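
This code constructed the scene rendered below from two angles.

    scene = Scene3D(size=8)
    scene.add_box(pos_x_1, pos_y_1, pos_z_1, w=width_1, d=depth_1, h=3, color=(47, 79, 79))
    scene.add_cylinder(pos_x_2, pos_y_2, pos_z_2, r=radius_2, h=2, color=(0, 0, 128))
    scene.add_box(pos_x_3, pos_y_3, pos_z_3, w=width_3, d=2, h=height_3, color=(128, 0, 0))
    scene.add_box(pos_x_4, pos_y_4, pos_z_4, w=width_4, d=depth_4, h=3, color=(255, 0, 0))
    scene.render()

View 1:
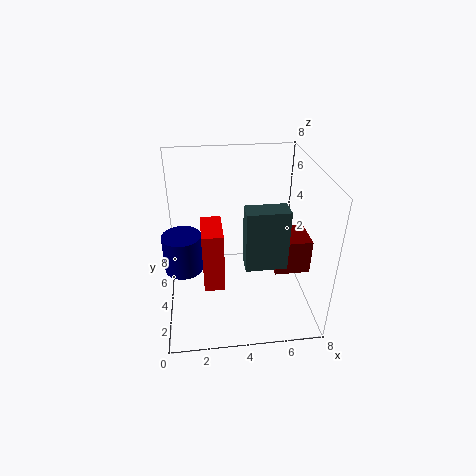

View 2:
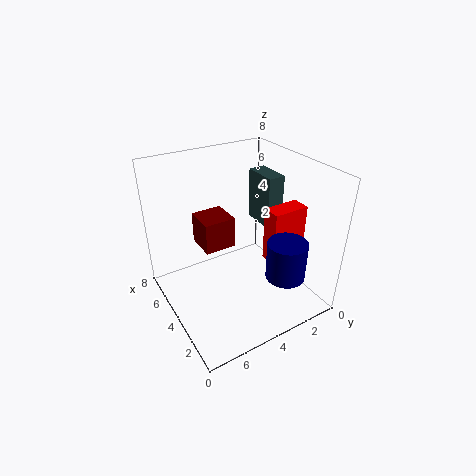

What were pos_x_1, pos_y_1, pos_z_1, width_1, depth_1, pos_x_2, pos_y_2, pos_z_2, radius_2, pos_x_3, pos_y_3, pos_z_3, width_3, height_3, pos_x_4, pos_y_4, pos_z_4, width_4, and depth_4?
pos_x_1 = 4, pos_y_1 = 1, pos_z_1 = 4, width_1 = 2, depth_1 = 1, pos_x_2 = 1, pos_y_2 = 3, pos_z_2 = 3, radius_2 = 1, pos_x_3 = 6, pos_y_3 = 3, pos_z_3 = 2, width_3 = 2, height_3 = 2, pos_x_4 = 2, pos_y_4 = 1, pos_z_4 = 3, width_4 = 1, depth_4 = 2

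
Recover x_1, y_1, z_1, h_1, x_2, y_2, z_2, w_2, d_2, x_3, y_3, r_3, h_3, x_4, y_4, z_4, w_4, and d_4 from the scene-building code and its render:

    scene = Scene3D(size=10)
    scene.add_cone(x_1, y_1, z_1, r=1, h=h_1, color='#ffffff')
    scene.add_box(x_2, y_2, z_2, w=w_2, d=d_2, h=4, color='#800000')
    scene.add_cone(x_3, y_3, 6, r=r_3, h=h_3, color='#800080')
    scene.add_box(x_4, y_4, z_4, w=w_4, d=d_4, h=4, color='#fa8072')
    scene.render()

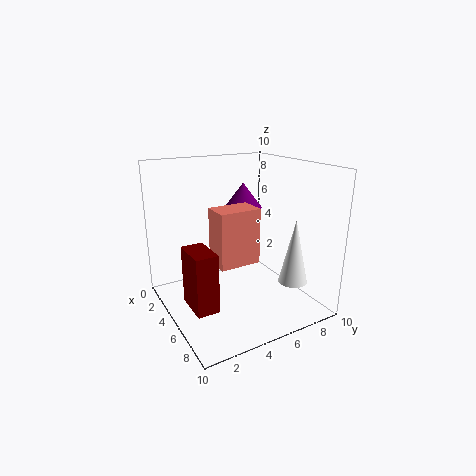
x_1 = 7.5, y_1 = 8, z_1 = 2, h_1 = 4.5, x_2 = 4.5, y_2 = 1, z_2 = 1, w_2 = 2.5, d_2 = 1.5, x_3 = 1.5, y_3 = 7.5, r_3 = 1.5, h_3 = 2, x_4 = 3.5, y_4 = 3.5, z_4 = 3, w_4 = 2, d_4 = 3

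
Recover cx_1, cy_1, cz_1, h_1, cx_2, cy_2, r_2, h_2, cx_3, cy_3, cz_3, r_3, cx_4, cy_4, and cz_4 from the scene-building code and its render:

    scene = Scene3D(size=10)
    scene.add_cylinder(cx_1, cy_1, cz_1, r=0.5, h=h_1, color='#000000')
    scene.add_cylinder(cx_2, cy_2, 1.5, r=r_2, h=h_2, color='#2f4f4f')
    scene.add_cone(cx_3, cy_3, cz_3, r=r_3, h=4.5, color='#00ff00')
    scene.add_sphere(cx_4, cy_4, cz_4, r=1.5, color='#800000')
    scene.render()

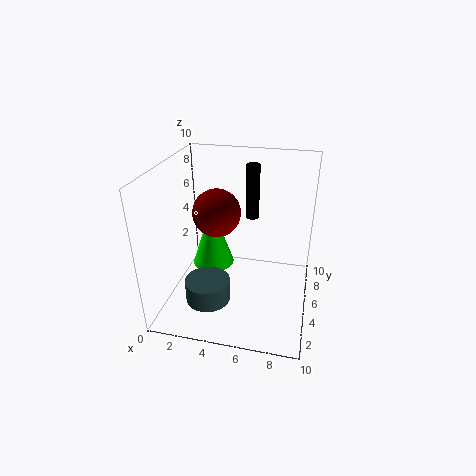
cx_1 = 5.5, cy_1 = 7.5, cz_1 = 5.5, h_1 = 4, cx_2 = 3.5, cy_2 = 2.5, r_2 = 1.5, h_2 = 1.5, cx_3 = 3, cy_3 = 5.5, cz_3 = 2.5, r_3 = 1.5, cx_4 = 4, cy_4 = 3.5, cz_4 = 7.5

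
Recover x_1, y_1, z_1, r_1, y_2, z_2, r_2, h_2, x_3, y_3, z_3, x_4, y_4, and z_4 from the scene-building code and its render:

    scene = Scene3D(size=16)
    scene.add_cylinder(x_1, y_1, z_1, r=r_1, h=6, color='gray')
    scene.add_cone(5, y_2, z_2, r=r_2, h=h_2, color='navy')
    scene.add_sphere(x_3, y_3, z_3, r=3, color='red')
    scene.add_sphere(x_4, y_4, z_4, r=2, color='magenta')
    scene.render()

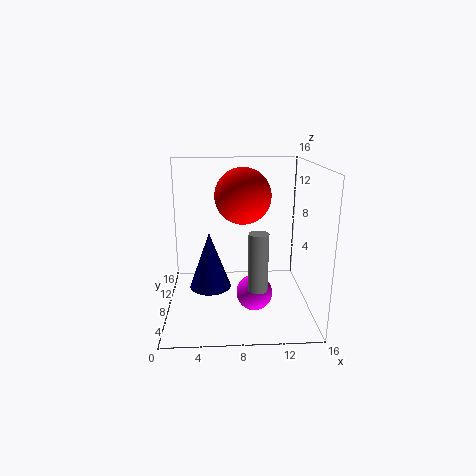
x_1 = 9.75, y_1 = 3.5, z_1 = 4, r_1 = 1, y_2 = 3.25, z_2 = 4.75, r_2 = 2, h_2 = 5.5, x_3 = 8.5, y_3 = 7.75, z_3 = 12.75, x_4 = 9.75, y_4 = 6.5, z_4 = 2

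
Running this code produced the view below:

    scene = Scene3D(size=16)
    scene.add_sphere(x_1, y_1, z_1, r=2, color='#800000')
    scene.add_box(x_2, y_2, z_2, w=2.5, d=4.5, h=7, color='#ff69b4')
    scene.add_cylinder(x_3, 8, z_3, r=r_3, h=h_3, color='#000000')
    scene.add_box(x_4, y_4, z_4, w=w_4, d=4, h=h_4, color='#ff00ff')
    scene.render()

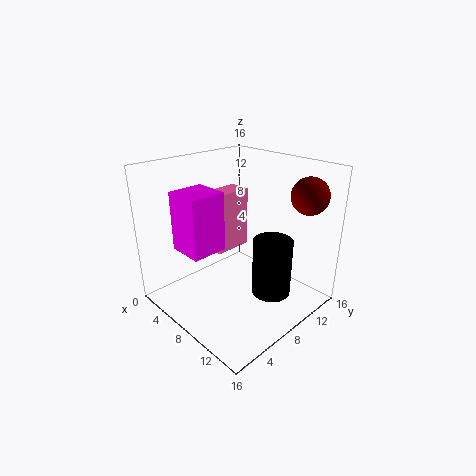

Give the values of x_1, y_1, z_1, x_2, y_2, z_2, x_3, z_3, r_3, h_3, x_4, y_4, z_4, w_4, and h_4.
x_1 = 13.5
y_1 = 13
z_1 = 13
x_2 = 3.5
y_2 = 7
z_2 = 5.5
x_3 = 13
z_3 = 3.5
r_3 = 2
h_3 = 6
x_4 = 3.5
y_4 = 2.5
z_4 = 7
w_4 = 4
h_4 = 6.5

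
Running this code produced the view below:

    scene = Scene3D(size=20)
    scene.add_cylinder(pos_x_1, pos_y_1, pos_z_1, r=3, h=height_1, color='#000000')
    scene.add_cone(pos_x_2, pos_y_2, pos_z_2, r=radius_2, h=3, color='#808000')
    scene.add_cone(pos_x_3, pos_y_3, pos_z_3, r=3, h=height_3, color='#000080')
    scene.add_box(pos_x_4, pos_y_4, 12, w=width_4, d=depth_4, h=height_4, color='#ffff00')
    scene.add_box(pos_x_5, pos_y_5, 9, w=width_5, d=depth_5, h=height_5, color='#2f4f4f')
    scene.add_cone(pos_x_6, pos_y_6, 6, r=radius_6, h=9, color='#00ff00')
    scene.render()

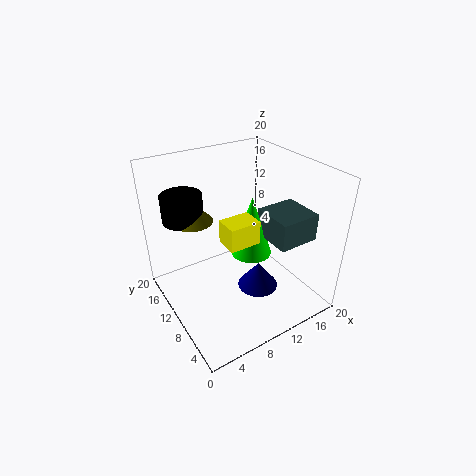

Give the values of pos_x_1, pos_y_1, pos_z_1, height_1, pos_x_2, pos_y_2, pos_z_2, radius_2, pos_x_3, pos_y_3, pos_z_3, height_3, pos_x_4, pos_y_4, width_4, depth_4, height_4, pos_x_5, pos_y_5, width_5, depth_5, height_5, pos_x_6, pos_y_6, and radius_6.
pos_x_1 = 5
pos_y_1 = 17
pos_z_1 = 11
height_1 = 4
pos_x_2 = 6
pos_y_2 = 16
pos_z_2 = 11
radius_2 = 3
pos_x_3 = 13
pos_y_3 = 9
pos_z_3 = 1
height_3 = 4
pos_x_4 = 6
pos_y_4 = 5
width_4 = 4
depth_4 = 3
height_4 = 3
pos_x_5 = 14
pos_y_5 = 5
width_5 = 6
depth_5 = 6
height_5 = 4
pos_x_6 = 13
pos_y_6 = 11
radius_6 = 3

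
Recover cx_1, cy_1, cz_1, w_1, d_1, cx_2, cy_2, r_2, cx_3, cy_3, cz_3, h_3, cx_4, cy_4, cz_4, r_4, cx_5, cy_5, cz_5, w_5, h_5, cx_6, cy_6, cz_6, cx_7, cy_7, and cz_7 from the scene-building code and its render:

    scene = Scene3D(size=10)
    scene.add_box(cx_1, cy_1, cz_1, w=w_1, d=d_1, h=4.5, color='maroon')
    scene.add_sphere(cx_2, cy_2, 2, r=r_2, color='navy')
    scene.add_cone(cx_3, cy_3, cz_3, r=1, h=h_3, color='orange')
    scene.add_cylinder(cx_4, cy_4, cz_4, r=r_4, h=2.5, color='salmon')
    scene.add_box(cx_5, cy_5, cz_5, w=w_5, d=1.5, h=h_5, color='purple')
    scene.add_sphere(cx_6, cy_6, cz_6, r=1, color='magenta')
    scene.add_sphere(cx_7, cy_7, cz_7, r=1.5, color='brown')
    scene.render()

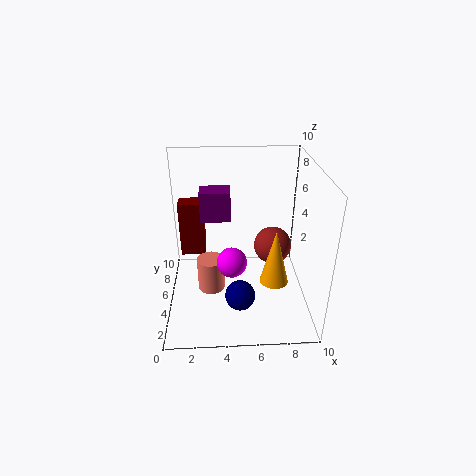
cx_1 = 0.5; cy_1 = 8.5; cz_1 = 1.5; w_1 = 2; d_1 = 1.5; cx_2 = 5; cy_2 = 2.5; r_2 = 1; cx_3 = 7.5; cy_3 = 4; cz_3 = 2; h_3 = 4; cx_4 = 3; cy_4 = 5.5; cz_4 = 0.5; r_4 = 1; cx_5 = 2.5; cy_5 = 4.5; cz_5 = 6.5; w_5 = 2; h_5 = 2; cx_6 = 4.5; cy_6 = 3.5; cz_6 = 4; cx_7 = 8; cy_7 = 8; cz_7 = 2.5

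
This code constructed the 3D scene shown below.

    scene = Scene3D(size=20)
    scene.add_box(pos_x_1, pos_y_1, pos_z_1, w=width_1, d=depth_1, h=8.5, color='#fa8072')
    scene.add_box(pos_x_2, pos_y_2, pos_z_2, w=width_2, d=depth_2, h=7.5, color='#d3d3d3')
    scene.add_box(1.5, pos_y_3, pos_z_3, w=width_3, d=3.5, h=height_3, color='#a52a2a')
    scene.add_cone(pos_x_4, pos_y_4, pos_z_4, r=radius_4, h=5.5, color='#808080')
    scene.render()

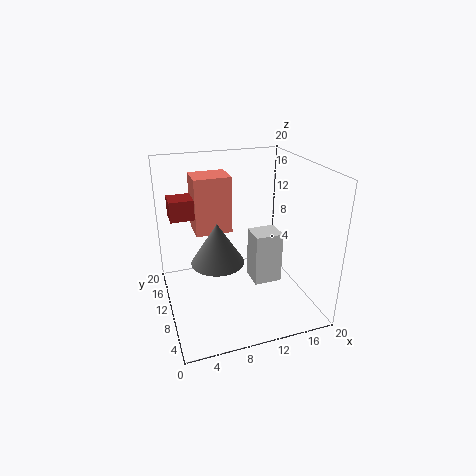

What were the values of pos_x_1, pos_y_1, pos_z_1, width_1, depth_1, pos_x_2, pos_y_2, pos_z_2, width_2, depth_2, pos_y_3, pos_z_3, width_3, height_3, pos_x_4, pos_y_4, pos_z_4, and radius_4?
pos_x_1 = 5; pos_y_1 = 14; pos_z_1 = 9; width_1 = 5.5; depth_1 = 4.5; pos_x_2 = 12; pos_y_2 = 8; pos_z_2 = 3; width_2 = 4; depth_2 = 3.5; pos_y_3 = 14.5; pos_z_3 = 11.5; width_3 = 3.5; height_3 = 3; pos_x_4 = 6.5; pos_y_4 = 8; pos_z_4 = 8; radius_4 = 3.5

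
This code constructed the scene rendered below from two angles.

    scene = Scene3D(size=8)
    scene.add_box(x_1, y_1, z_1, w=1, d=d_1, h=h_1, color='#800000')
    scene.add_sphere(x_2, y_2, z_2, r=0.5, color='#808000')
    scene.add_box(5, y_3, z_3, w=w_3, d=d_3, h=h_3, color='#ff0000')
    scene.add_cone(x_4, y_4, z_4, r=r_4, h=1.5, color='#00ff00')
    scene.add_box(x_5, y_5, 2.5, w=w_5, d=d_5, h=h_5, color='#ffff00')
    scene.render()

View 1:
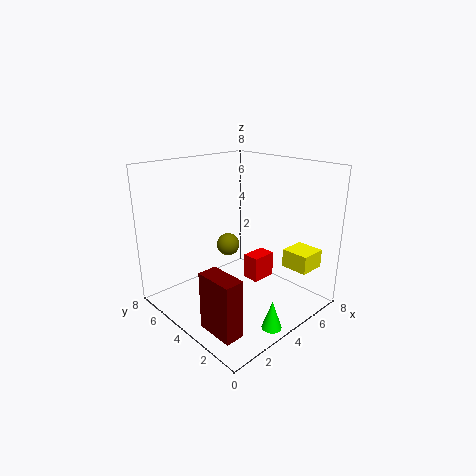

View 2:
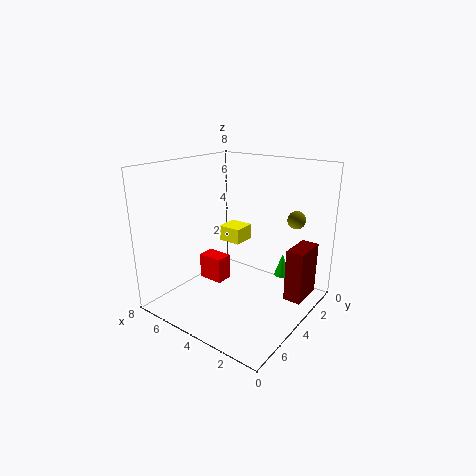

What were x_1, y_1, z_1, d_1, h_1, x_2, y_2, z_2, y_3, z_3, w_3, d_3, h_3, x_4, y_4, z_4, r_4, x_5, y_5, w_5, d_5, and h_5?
x_1 = 0.5, y_1 = 1, z_1 = 0.5, d_1 = 2, h_1 = 3, x_2 = 1.5, y_2 = 2, z_2 = 5, y_3 = 3.5, z_3 = 1, w_3 = 1.5, d_3 = 1, h_3 = 1.5, x_4 = 3, y_4 = 0.5, z_4 = 0.5, r_4 = 0.5, x_5 = 5.5, y_5 = 0.5, w_5 = 1.5, d_5 = 1.5, h_5 = 1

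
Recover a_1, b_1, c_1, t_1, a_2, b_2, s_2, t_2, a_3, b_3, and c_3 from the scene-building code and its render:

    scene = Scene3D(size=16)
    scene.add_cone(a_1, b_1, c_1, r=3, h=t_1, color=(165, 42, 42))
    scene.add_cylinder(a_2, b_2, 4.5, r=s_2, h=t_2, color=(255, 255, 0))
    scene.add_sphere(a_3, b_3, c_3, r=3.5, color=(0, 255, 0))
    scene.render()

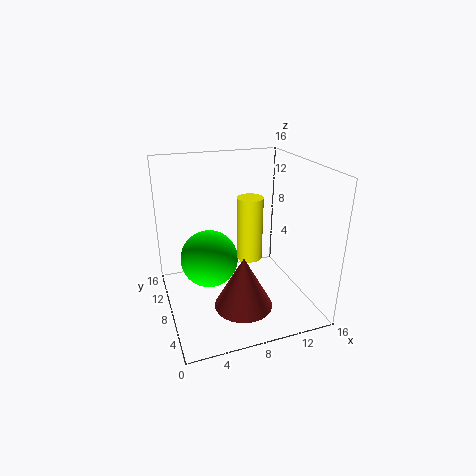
a_1 = 7, b_1 = 3.5, c_1 = 2.5, t_1 = 5.5, a_2 = 10, b_2 = 9.5, s_2 = 1.5, t_2 = 7.5, a_3 = 5.5, b_3 = 11.5, c_3 = 4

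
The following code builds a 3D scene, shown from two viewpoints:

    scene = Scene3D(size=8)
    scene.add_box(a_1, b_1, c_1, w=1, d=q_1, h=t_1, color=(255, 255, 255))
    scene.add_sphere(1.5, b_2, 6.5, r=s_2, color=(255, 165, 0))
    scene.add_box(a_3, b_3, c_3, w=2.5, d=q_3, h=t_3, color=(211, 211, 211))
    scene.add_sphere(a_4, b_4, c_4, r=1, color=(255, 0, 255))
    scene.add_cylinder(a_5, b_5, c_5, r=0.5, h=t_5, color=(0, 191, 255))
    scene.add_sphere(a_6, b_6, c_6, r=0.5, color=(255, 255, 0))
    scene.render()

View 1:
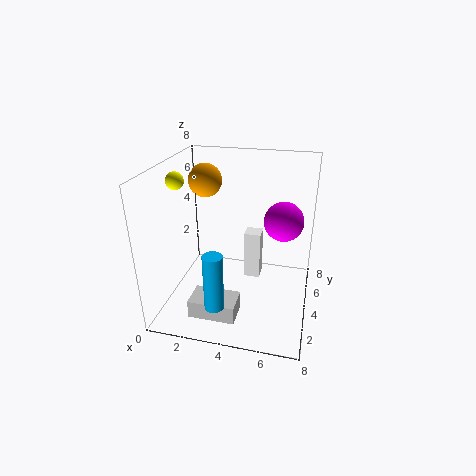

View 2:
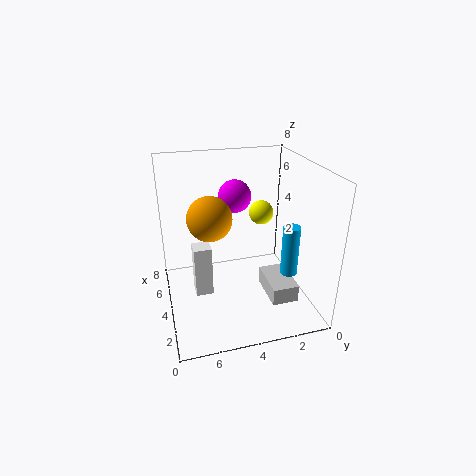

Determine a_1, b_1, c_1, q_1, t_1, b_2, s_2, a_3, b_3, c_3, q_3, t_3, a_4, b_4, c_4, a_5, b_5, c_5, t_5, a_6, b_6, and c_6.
a_1 = 4
b_1 = 5.5
c_1 = 0.5
q_1 = 1
t_1 = 3
b_2 = 6
s_2 = 1
a_3 = 2
b_3 = 1
c_3 = 0.5
q_3 = 1.5
t_3 = 1
a_4 = 6.5
b_4 = 3.5
c_4 = 5.5
a_5 = 3.5
b_5 = 1
c_5 = 1.5
t_5 = 3
a_6 = 0.5
b_6 = 4
c_6 = 7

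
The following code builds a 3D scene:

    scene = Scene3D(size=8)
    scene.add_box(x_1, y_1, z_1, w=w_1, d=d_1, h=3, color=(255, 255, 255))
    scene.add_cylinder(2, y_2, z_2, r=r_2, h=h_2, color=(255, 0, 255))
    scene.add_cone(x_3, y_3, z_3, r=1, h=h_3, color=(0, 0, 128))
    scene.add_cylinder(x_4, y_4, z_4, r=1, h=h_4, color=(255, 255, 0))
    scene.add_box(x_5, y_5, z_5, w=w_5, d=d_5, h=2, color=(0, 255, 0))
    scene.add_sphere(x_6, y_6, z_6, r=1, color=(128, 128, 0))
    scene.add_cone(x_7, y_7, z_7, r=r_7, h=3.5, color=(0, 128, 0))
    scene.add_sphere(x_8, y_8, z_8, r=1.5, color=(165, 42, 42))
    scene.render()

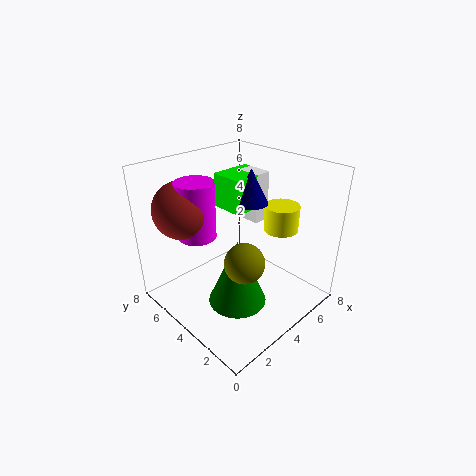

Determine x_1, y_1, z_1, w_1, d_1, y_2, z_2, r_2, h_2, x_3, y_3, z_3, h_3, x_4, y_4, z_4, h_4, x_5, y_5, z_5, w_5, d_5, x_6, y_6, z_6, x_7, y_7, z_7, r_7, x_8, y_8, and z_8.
x_1 = 6; y_1 = 4.5; z_1 = 4; w_1 = 1; d_1 = 1.5; y_2 = 5; z_2 = 4.5; r_2 = 1; h_2 = 3; x_3 = 5.5; y_3 = 4.5; z_3 = 5.5; h_3 = 2; x_4 = 6.5; y_4 = 3; z_4 = 4; h_4 = 1.5; x_5 = 4.5; y_5 = 4.5; z_5 = 5; w_5 = 2.5; d_5 = 2; x_6 = 2.5; y_6 = 2; z_6 = 4; x_7 = 2.5; y_7 = 2.5; z_7 = 1.5; r_7 = 1.5; x_8 = 1.5; y_8 = 5.5; z_8 = 6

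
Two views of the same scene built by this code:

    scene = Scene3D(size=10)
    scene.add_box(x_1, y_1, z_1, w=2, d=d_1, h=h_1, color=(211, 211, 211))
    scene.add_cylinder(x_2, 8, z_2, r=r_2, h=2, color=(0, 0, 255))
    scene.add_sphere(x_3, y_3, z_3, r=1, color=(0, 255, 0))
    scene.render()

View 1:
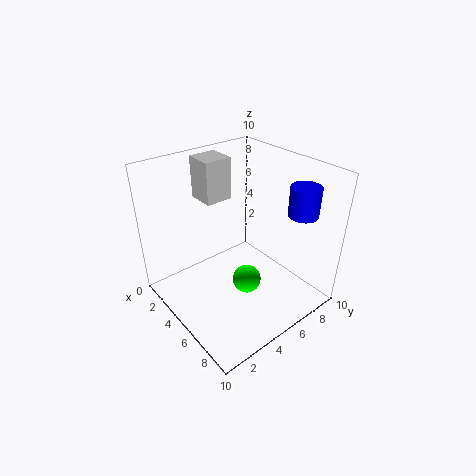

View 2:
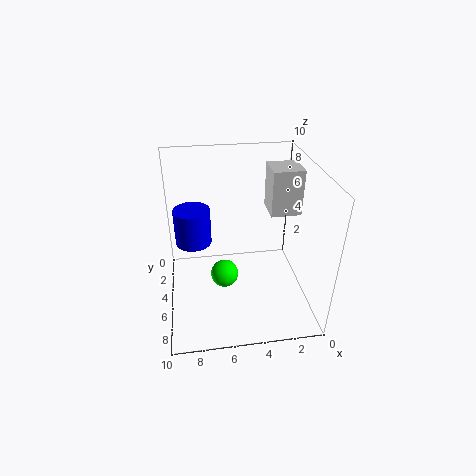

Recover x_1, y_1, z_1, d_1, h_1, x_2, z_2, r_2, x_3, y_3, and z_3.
x_1 = 1, y_1 = 4, z_1 = 7, d_1 = 2, h_1 = 3, x_2 = 8, z_2 = 7, r_2 = 1, x_3 = 6, y_3 = 5, z_3 = 2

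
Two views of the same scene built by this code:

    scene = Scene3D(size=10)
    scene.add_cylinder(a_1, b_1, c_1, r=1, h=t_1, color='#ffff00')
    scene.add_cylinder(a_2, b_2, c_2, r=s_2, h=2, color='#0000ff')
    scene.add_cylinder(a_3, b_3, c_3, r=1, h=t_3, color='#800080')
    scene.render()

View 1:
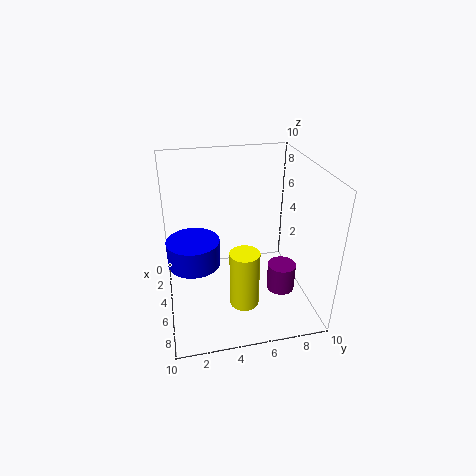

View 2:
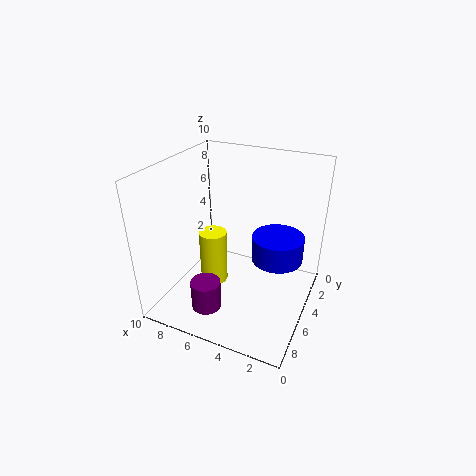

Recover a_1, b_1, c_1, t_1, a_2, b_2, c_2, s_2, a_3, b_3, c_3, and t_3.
a_1 = 7; b_1 = 5; c_1 = 1; t_1 = 4; a_2 = 3; b_2 = 2; c_2 = 2; s_2 = 2; a_3 = 6; b_3 = 8; c_3 = 1; t_3 = 2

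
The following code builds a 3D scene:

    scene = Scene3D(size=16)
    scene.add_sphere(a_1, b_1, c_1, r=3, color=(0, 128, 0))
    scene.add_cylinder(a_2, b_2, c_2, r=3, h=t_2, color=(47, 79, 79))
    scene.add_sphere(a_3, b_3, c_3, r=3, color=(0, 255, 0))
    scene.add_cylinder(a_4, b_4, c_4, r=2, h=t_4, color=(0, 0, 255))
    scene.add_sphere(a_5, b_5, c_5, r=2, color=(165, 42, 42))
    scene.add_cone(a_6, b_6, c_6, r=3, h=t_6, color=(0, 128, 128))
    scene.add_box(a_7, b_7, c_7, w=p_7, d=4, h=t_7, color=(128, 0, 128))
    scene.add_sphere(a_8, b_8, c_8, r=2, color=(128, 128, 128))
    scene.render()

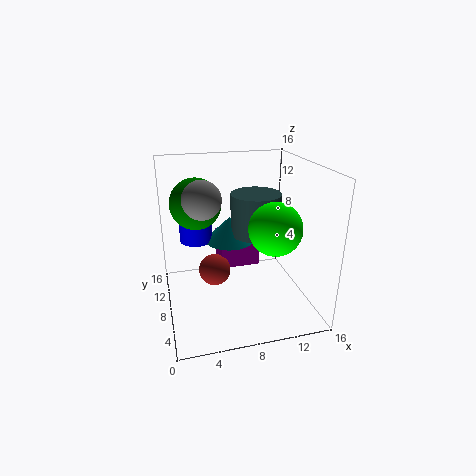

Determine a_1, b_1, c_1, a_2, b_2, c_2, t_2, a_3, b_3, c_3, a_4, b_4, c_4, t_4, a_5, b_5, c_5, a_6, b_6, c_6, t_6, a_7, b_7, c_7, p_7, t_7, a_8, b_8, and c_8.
a_1 = 4; b_1 = 12; c_1 = 11; a_2 = 11; b_2 = 11; c_2 = 7; t_2 = 5; a_3 = 12; b_3 = 7; c_3 = 9; a_4 = 4; b_4 = 13; c_4 = 6; t_4 = 3; a_5 = 6; b_5 = 12; c_5 = 2; a_6 = 8; b_6 = 12; c_6 = 6; t_6 = 3; a_7 = 7; b_7 = 12; c_7 = 2; p_7 = 5; t_7 = 4; a_8 = 4; b_8 = 7; c_8 = 13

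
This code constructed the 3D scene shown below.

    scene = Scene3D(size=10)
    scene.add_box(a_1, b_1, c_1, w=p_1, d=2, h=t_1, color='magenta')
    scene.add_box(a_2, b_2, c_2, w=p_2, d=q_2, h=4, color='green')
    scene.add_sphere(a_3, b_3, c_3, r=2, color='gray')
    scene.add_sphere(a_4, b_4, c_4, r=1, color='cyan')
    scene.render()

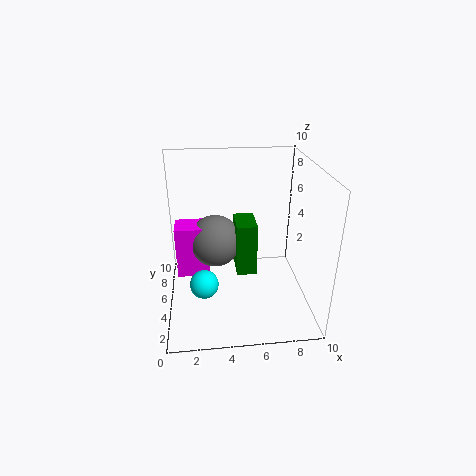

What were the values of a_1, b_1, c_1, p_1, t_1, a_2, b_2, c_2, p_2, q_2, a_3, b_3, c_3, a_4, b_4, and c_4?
a_1 = 0.5; b_1 = 6.5; c_1 = 1; p_1 = 2.5; t_1 = 4; a_2 = 5; b_2 = 5.5; c_2 = 1.5; p_2 = 1.5; q_2 = 2.5; a_3 = 3.5; b_3 = 7.5; c_3 = 3.5; a_4 = 2.5; b_4 = 4; c_4 = 2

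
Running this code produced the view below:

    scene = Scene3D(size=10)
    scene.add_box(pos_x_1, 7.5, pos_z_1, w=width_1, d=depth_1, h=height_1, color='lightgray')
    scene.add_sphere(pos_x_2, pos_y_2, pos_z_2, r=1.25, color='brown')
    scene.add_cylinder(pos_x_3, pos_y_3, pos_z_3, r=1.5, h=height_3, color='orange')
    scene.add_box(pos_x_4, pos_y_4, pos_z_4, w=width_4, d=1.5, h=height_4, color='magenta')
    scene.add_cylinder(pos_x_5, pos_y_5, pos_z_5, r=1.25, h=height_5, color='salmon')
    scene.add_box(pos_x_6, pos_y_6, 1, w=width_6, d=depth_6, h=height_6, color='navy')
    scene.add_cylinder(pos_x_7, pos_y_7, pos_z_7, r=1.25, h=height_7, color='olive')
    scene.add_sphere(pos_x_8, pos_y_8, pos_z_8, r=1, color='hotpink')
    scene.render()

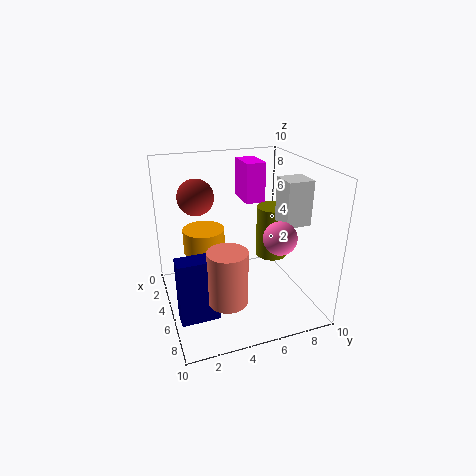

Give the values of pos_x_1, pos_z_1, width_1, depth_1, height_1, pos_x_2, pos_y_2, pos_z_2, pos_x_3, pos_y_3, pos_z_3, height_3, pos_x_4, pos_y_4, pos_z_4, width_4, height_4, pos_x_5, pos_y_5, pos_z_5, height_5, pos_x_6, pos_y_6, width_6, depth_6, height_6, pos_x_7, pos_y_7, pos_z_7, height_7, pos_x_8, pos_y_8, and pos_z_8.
pos_x_1 = 5.5; pos_z_1 = 6.25; width_1 = 1.75; depth_1 = 1.75; height_1 = 3; pos_x_2 = 3.5; pos_y_2 = 2.5; pos_z_2 = 7.75; pos_x_3 = 3.25; pos_y_3 = 3; pos_z_3 = 3.5; height_3 = 1.75; pos_x_4 = 0.25; pos_y_4 = 6.5; pos_z_4 = 6.5; width_4 = 2.5; height_4 = 3; pos_x_5 = 8; pos_y_5 = 3.25; pos_z_5 = 2.25; height_5 = 3.5; pos_x_6 = 6.75; pos_y_6 = 0.25; width_6 = 1.25; depth_6 = 2.5; height_6 = 4.25; pos_x_7 = 3.25; pos_y_7 = 8.5; pos_z_7 = 2.25; height_7 = 4; pos_x_8 = 8.75; pos_y_8 = 6.25; pos_z_8 = 6.5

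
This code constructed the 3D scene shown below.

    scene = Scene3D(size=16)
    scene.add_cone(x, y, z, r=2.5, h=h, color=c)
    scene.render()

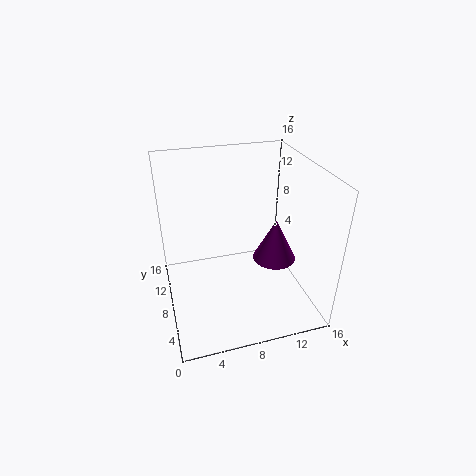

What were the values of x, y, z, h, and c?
x = 12.5
y = 8
z = 4.5
h = 5
c = 'purple'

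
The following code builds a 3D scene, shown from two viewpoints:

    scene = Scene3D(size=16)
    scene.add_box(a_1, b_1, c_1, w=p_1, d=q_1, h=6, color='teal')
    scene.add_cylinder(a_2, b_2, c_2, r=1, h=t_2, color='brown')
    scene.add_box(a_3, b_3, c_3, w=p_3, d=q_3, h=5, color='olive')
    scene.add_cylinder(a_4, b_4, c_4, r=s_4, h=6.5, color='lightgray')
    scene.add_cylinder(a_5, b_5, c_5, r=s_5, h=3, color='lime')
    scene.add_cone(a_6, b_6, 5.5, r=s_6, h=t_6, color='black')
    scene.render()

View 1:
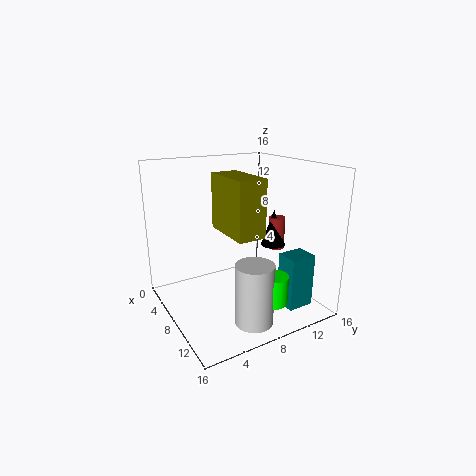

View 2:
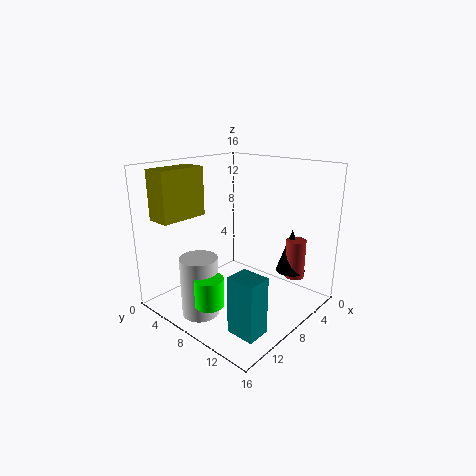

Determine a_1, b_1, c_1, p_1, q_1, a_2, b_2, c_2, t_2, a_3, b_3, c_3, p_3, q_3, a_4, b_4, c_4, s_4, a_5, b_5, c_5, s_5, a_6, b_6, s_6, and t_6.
a_1 = 11; b_1 = 11.5; c_1 = 0.5; p_1 = 2.5; q_1 = 3; a_2 = 6.5; b_2 = 14.5; c_2 = 5; t_2 = 4; a_3 = 11; b_3 = 3.5; c_3 = 11; p_3 = 5; q_3 = 2.5; a_4 = 13; b_4 = 7; c_4 = 0.5; s_4 = 2; a_5 = 13.5; b_5 = 9; c_5 = 2.5; s_5 = 1.5; a_6 = 6.5; b_6 = 14; s_6 = 1.5; t_6 = 4.5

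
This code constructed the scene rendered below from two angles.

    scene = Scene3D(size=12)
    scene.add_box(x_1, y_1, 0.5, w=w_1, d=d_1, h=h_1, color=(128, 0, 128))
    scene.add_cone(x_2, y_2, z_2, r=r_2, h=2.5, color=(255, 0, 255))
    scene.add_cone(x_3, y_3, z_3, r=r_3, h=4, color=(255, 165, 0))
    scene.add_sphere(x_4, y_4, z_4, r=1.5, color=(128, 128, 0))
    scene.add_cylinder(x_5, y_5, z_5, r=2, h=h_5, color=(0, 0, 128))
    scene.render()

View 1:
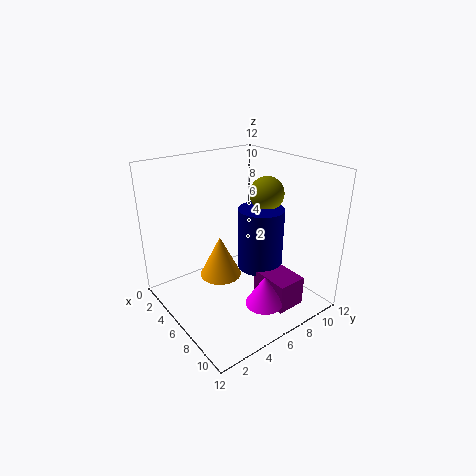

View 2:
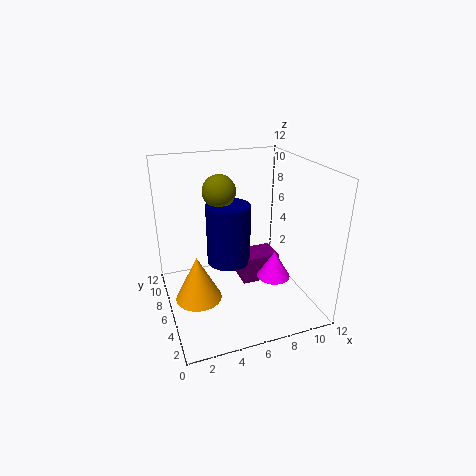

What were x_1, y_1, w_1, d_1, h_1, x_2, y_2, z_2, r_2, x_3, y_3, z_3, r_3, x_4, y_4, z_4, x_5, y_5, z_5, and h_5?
x_1 = 7
y_1 = 7
w_1 = 3.5
d_1 = 2.5
h_1 = 2.5
x_2 = 9.5
y_2 = 6
z_2 = 1.5
r_2 = 1.5
x_3 = 2.5
y_3 = 6.5
z_3 = 0.5
r_3 = 2
x_4 = 5.5
y_4 = 9.5
z_4 = 9
x_5 = 6
y_5 = 8.5
z_5 = 2.5
h_5 = 5.5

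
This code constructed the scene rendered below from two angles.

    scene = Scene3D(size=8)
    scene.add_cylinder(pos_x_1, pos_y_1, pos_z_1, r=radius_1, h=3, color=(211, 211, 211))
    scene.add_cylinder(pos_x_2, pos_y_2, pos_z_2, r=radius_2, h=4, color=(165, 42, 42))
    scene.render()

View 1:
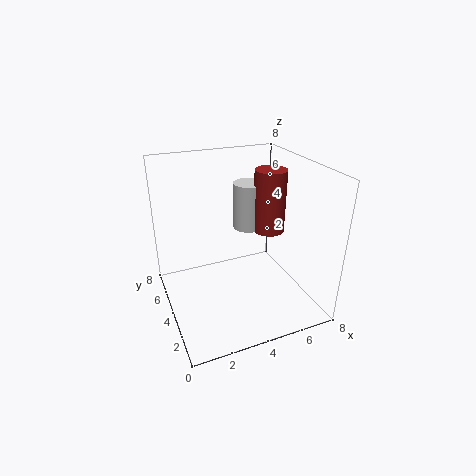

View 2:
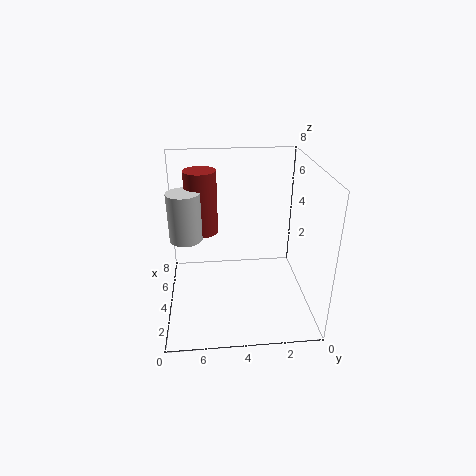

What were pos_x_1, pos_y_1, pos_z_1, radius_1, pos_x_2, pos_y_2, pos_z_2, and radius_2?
pos_x_1 = 6
pos_y_1 = 7
pos_z_1 = 3
radius_1 = 1
pos_x_2 = 7
pos_y_2 = 6
pos_z_2 = 3
radius_2 = 1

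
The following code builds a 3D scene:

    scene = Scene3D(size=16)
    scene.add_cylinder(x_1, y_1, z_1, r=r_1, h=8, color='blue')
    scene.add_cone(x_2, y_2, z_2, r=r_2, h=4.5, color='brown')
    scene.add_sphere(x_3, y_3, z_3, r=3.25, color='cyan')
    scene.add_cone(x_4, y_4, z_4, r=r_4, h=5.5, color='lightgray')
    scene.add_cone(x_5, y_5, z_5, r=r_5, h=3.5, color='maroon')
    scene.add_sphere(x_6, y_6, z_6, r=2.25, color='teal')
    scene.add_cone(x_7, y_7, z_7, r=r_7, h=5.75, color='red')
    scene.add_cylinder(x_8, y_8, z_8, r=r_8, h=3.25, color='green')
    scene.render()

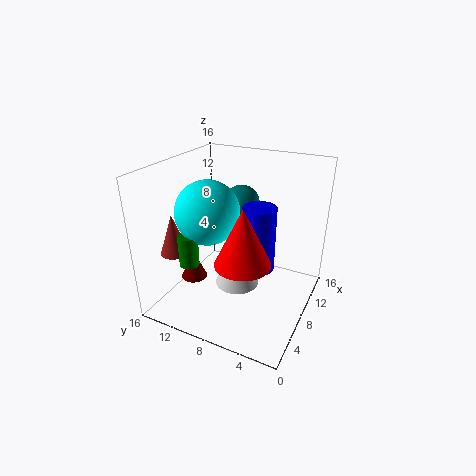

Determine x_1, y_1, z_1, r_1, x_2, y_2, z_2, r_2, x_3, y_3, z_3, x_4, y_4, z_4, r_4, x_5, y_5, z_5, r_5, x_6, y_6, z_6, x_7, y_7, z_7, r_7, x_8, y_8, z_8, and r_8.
x_1 = 11
y_1 = 6.75
z_1 = 2.75
r_1 = 2
x_2 = 4
y_2 = 13.75
z_2 = 6.75
r_2 = 1.5
x_3 = 4.75
y_3 = 9.75
z_3 = 12
x_4 = 10.25
y_4 = 9.25
z_4 = 0.25
r_4 = 2.75
x_5 = 6.25
y_5 = 13
z_5 = 2.5
r_5 = 1.5
x_6 = 13.5
y_6 = 10.25
z_6 = 9.75
x_7 = 3.5
y_7 = 5.25
z_7 = 8
r_7 = 2.75
x_8 = 2.5
y_8 = 10.75
z_8 = 7
r_8 = 1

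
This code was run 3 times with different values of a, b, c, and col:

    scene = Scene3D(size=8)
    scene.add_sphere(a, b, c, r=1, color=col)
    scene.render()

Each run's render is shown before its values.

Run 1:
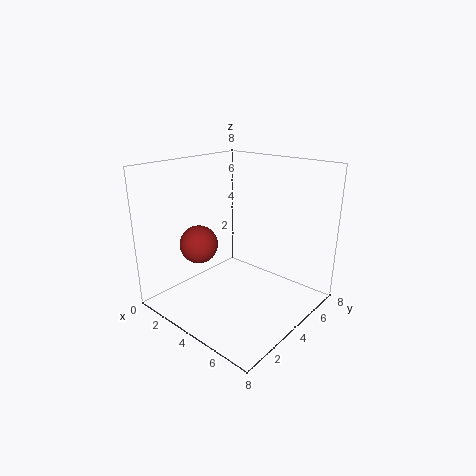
a = 3, b = 2, c = 4, col = 'brown'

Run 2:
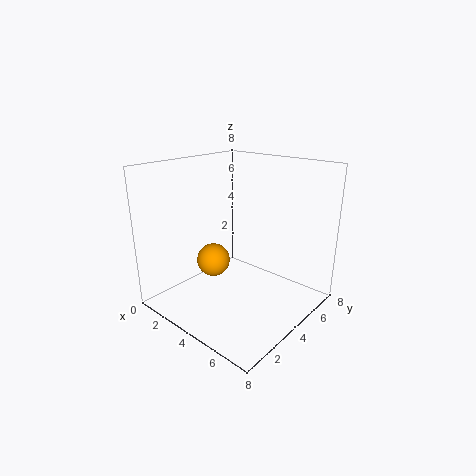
a = 2, b = 4, c = 2, col = 'orange'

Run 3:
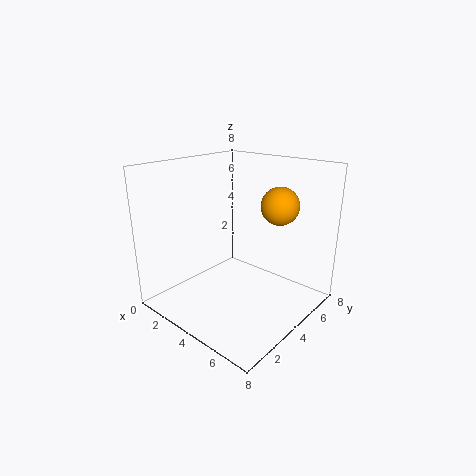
a = 6, b = 5, c = 6, col = 'orange'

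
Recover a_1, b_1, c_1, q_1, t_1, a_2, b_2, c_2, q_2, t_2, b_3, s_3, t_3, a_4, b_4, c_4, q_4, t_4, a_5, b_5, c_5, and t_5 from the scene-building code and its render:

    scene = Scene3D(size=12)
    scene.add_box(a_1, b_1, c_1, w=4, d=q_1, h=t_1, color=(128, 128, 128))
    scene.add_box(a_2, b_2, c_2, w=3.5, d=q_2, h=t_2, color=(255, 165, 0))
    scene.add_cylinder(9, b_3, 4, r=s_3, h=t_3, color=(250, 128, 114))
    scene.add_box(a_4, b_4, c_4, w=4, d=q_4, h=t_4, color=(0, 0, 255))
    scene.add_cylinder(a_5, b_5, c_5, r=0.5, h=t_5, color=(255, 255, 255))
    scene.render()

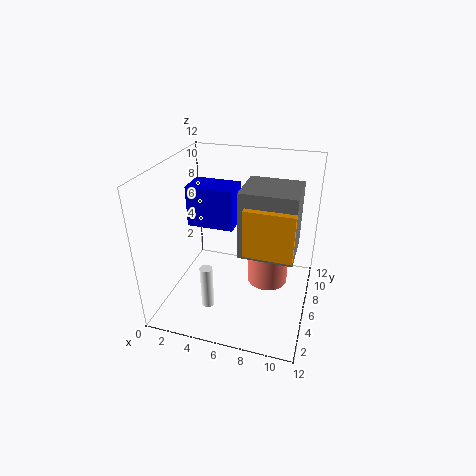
a_1 = 7
b_1 = 2.5
c_1 = 6.5
q_1 = 3.5
t_1 = 5
a_2 = 7.5
b_2 = 2
c_2 = 7
q_2 = 1.5
t_2 = 3.5
b_3 = 4
s_3 = 1.5
t_3 = 4
a_4 = 1.5
b_4 = 6
c_4 = 6.5
q_4 = 2.5
t_4 = 3.5
a_5 = 4.5
b_5 = 2.5
c_5 = 1.5
t_5 = 3.5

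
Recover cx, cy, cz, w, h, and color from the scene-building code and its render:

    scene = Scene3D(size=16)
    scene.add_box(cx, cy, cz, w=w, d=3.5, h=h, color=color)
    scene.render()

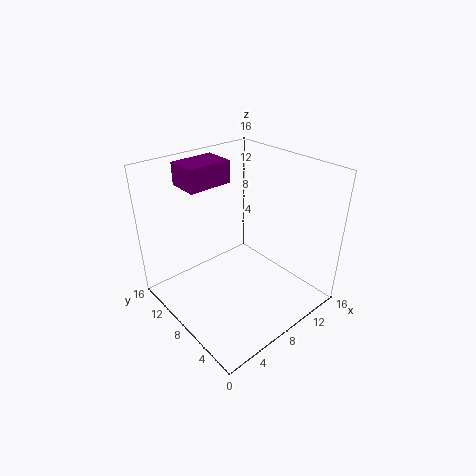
cx = 4
cy = 10.5
cz = 13.5
w = 5
h = 2.5
color = 'purple'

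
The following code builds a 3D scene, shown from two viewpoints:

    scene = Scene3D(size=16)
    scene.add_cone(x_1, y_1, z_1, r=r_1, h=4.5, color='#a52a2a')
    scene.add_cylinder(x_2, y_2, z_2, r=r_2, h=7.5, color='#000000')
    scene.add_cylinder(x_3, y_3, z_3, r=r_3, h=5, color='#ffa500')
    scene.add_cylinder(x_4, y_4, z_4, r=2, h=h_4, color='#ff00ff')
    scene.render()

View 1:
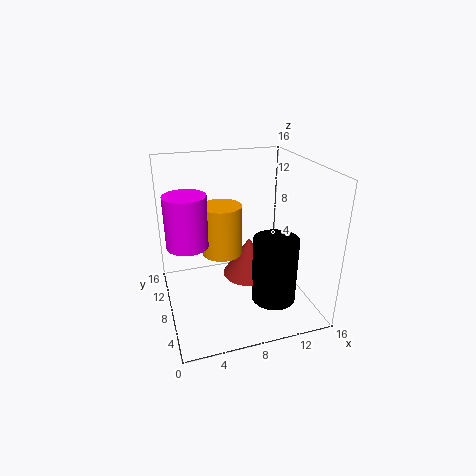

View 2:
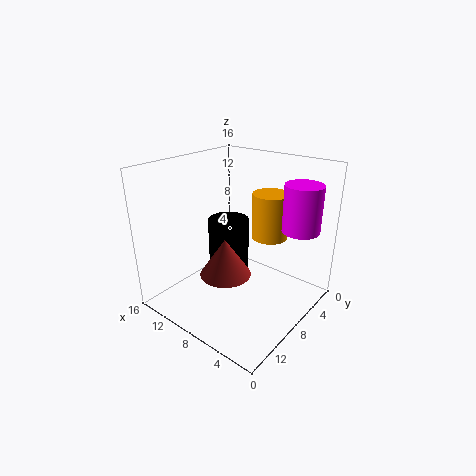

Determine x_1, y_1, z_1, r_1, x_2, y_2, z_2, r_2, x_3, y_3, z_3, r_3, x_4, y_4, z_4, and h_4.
x_1 = 9.5
y_1 = 8.5
z_1 = 3
r_1 = 3
x_2 = 11.5
y_2 = 5.5
z_2 = 1
r_2 = 2.5
x_3 = 5.5
y_3 = 5.5
z_3 = 8
r_3 = 2
x_4 = 2
y_4 = 5
z_4 = 9.5
h_4 = 5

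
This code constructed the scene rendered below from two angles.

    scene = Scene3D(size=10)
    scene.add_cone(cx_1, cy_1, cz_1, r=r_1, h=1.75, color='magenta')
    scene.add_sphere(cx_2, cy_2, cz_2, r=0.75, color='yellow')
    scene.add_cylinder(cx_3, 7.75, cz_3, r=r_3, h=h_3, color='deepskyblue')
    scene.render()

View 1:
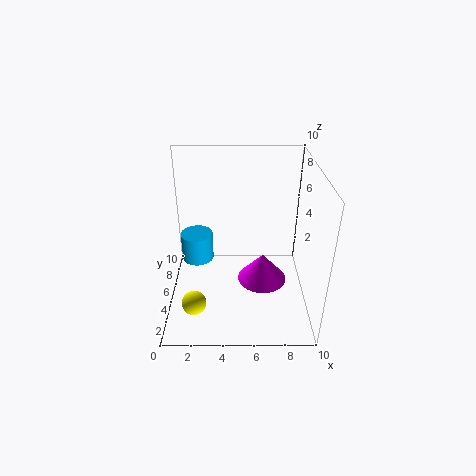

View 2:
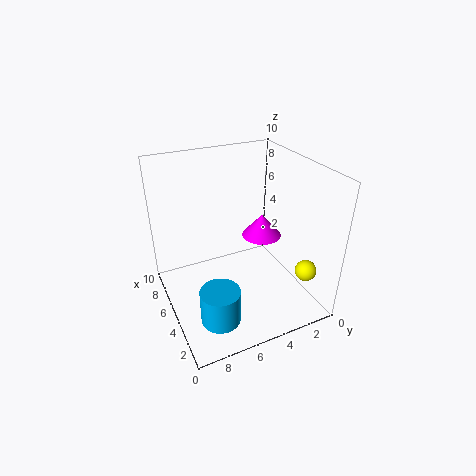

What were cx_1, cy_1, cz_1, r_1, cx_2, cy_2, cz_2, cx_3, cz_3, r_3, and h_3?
cx_1 = 6.5, cy_1 = 2.25, cz_1 = 3.75, r_1 = 1.5, cx_2 = 2.25, cy_2 = 1, cz_2 = 2.75, cx_3 = 1.75, cz_3 = 1.5, r_3 = 1.25, h_3 = 2.25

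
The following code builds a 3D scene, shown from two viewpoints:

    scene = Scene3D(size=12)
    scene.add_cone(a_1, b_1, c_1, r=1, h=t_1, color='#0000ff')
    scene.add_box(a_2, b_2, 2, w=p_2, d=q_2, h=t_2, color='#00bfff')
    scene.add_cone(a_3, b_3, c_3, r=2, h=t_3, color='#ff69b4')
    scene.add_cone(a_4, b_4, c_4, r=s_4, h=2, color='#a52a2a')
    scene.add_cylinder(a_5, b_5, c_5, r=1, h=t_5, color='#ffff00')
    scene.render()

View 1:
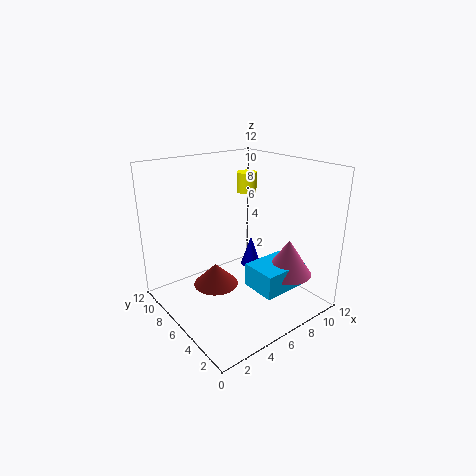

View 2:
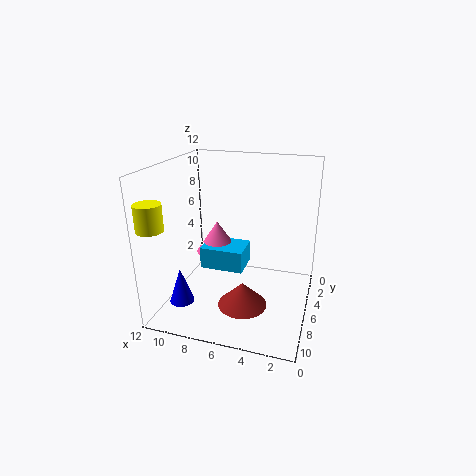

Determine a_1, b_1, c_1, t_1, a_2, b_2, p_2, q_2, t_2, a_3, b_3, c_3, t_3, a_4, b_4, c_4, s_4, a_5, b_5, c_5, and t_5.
a_1 = 10
b_1 = 9
c_1 = 1
t_1 = 3
a_2 = 6
b_2 = 2
p_2 = 4
q_2 = 3
t_2 = 2
a_3 = 9
b_3 = 3
c_3 = 3
t_3 = 3
a_4 = 5
b_4 = 8
c_4 = 1
s_4 = 2
a_5 = 11
b_5 = 11
c_5 = 8
t_5 = 2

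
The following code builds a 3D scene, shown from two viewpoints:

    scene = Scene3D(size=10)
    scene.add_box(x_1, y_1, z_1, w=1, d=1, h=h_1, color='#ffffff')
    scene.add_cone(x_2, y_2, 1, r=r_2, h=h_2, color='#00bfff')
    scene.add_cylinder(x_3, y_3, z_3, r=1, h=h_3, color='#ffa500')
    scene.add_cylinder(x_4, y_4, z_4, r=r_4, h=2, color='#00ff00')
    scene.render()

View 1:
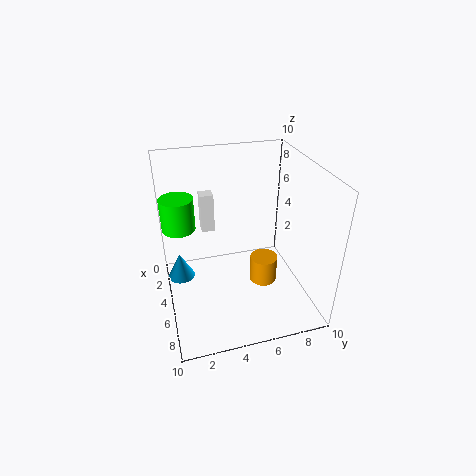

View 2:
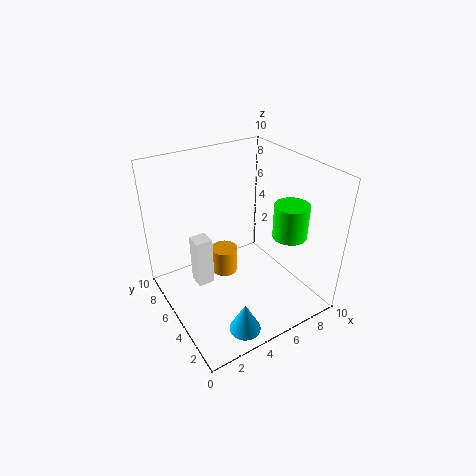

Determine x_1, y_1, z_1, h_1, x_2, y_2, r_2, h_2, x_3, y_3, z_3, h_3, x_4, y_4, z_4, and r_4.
x_1 = 1
y_1 = 3
z_1 = 4
h_1 = 3
x_2 = 3
y_2 = 1
r_2 = 1
h_2 = 2
x_3 = 5
y_3 = 7
z_3 = 1
h_3 = 2
x_4 = 6
y_4 = 1
z_4 = 7
r_4 = 1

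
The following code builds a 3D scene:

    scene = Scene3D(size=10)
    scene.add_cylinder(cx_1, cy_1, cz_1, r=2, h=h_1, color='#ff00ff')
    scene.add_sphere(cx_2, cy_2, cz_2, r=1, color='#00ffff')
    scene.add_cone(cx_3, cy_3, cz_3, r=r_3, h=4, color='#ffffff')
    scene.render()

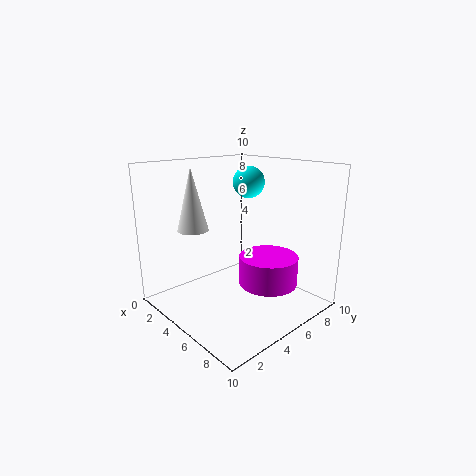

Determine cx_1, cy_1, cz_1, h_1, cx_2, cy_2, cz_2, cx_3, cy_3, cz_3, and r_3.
cx_1 = 7; cy_1 = 6; cz_1 = 2; h_1 = 2; cx_2 = 6; cy_2 = 5; cz_2 = 9; cx_3 = 4; cy_3 = 2; cz_3 = 6; r_3 = 1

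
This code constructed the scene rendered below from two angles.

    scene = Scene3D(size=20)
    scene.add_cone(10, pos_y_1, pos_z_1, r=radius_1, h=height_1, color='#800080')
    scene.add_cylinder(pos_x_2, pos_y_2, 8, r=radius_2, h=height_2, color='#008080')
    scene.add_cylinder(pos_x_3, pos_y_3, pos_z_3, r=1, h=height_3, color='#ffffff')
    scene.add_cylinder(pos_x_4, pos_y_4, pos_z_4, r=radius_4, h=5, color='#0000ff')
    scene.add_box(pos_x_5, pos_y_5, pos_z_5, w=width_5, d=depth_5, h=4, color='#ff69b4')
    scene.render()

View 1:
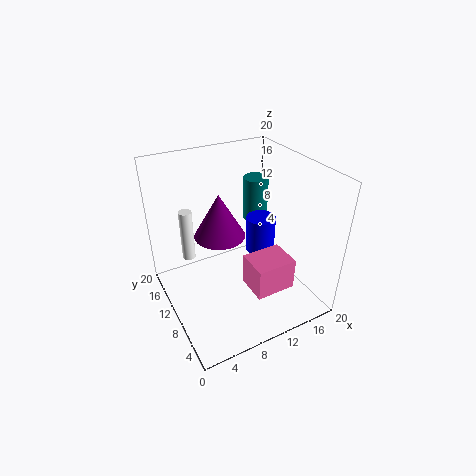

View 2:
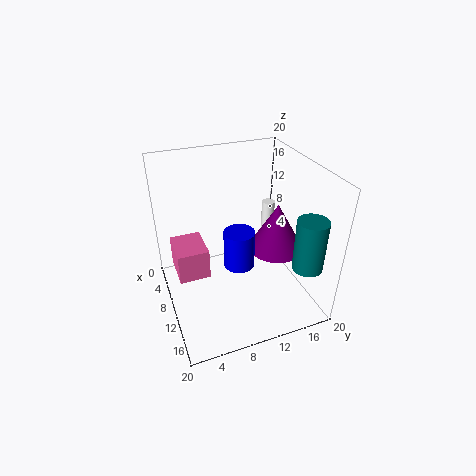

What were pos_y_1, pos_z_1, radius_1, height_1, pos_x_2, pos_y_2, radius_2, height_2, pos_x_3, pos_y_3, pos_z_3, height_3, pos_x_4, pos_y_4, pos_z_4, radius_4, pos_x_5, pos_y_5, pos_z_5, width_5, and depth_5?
pos_y_1 = 16, pos_z_1 = 7, radius_1 = 4, height_1 = 7, pos_x_2 = 17, pos_y_2 = 17, radius_2 = 2, height_2 = 7, pos_x_3 = 5, pos_y_3 = 17, pos_z_3 = 4, height_3 = 8, pos_x_4 = 13, pos_y_4 = 9, pos_z_4 = 8, radius_4 = 2, pos_x_5 = 8, pos_y_5 = 1, pos_z_5 = 7, width_5 = 5, depth_5 = 4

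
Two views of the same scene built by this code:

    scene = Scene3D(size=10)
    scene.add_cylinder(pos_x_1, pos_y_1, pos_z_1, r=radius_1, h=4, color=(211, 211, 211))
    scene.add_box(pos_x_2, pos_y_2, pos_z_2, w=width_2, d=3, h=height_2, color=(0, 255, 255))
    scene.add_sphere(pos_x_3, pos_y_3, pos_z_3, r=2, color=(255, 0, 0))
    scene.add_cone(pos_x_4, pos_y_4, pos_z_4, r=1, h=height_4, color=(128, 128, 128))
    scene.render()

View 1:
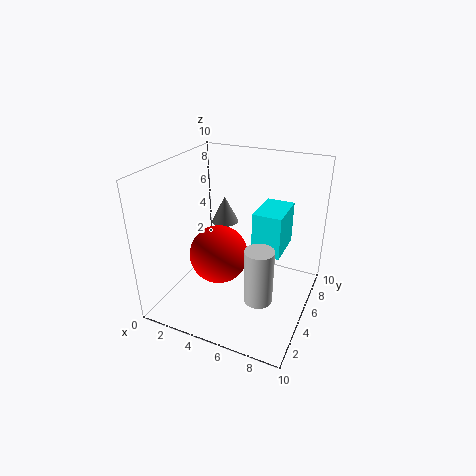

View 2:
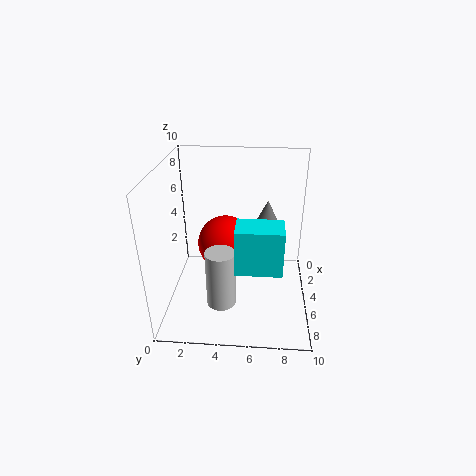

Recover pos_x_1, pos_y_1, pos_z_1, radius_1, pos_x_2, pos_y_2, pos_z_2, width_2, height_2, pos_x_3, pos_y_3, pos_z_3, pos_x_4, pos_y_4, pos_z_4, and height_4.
pos_x_1 = 7
pos_y_1 = 4
pos_z_1 = 1
radius_1 = 1
pos_x_2 = 6
pos_y_2 = 5
pos_z_2 = 4
width_2 = 2
height_2 = 3
pos_x_3 = 4
pos_y_3 = 4
pos_z_3 = 4
pos_x_4 = 3
pos_y_4 = 7
pos_z_4 = 5
height_4 = 2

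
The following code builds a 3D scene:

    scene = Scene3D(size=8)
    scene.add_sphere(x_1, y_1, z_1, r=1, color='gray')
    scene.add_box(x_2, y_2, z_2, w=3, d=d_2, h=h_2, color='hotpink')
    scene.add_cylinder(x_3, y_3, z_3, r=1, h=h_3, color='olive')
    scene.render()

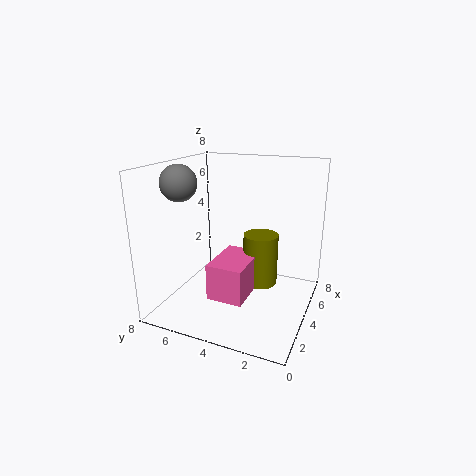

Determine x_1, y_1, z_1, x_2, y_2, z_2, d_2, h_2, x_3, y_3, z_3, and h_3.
x_1 = 3
y_1 = 7
z_1 = 7
x_2 = 2
y_2 = 3
z_2 = 1
d_2 = 2
h_2 = 2
x_3 = 5
y_3 = 3
z_3 = 1
h_3 = 3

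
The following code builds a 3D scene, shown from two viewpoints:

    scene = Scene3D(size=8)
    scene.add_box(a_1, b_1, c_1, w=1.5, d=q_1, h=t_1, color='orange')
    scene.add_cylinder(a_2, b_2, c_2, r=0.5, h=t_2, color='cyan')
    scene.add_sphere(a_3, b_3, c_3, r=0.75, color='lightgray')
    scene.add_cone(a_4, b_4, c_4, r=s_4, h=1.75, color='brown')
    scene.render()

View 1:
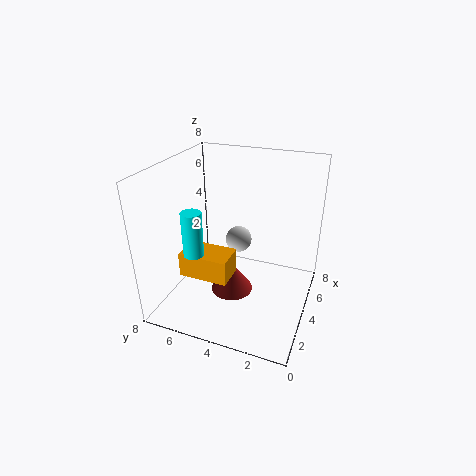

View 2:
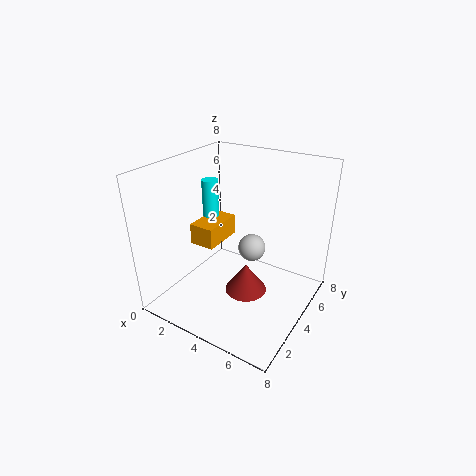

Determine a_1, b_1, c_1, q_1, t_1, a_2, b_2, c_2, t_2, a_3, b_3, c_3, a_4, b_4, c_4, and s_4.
a_1 = 1
b_1 = 3.5
c_1 = 3
q_1 = 2.5
t_1 = 1.25
a_2 = 1.25
b_2 = 5.25
c_2 = 4.25
t_2 = 2.25
a_3 = 4.75
b_3 = 4.25
c_3 = 3.5
a_4 = 4.25
b_4 = 4.5
c_4 = 0.25
s_4 = 1.25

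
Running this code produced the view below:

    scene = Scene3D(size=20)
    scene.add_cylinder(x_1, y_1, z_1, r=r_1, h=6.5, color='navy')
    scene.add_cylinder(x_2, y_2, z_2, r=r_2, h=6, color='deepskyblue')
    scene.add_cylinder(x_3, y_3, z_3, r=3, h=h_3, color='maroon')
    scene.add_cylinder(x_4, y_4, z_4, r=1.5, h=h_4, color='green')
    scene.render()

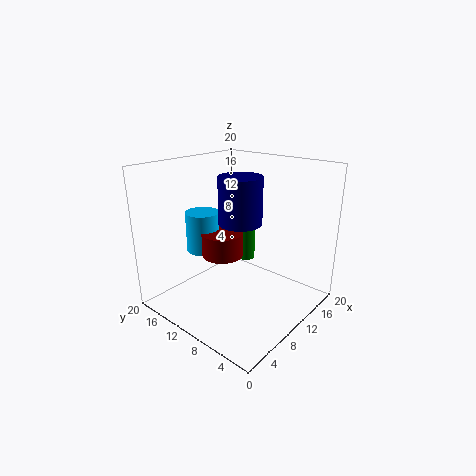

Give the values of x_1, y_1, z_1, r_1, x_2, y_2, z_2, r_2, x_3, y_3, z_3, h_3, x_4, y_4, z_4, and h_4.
x_1 = 10.5; y_1 = 10; z_1 = 12; r_1 = 3; x_2 = 9.5; y_2 = 16.5; z_2 = 6.5; r_2 = 2.5; x_3 = 10; y_3 = 13; z_3 = 6.5; h_3 = 3.5; x_4 = 18; y_4 = 15; z_4 = 2.5; h_4 = 6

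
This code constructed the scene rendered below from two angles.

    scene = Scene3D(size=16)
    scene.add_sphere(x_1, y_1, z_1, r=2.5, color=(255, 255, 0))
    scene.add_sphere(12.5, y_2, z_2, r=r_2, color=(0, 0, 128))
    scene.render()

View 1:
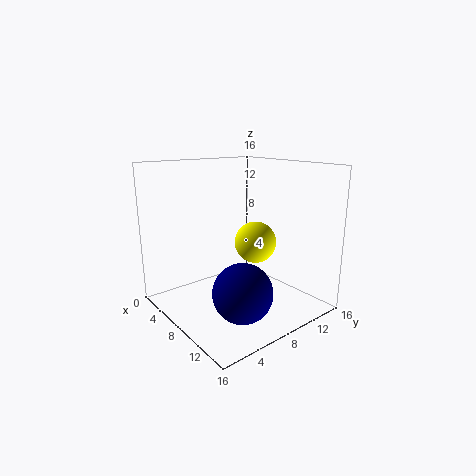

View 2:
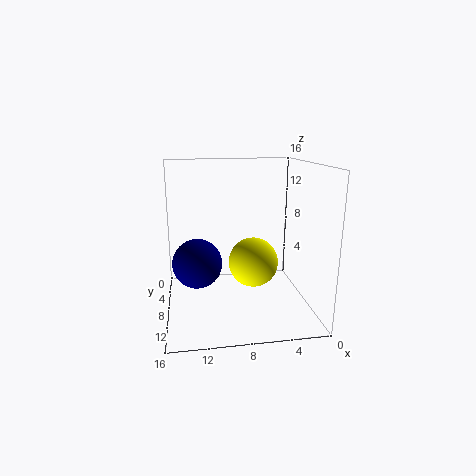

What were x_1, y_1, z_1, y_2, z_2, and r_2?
x_1 = 7, y_1 = 11.5, z_1 = 6.5, y_2 = 5, z_2 = 4, r_2 = 3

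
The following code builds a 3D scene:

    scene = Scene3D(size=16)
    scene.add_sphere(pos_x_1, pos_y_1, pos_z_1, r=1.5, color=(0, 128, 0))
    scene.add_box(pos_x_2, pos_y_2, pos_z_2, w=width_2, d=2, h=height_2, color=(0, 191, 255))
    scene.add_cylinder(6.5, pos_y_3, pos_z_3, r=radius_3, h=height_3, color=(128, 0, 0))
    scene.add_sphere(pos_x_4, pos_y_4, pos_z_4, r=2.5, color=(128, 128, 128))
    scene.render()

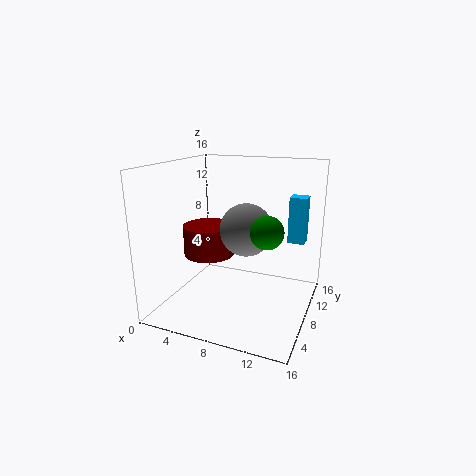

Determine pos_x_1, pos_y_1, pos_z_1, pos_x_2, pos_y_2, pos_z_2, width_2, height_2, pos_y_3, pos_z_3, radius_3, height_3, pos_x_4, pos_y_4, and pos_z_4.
pos_x_1 = 13; pos_y_1 = 2.5; pos_z_1 = 11; pos_x_2 = 12.5; pos_y_2 = 12.5; pos_z_2 = 6.5; width_2 = 2; height_2 = 5.5; pos_y_3 = 4; pos_z_3 = 7.5; radius_3 = 2.5; height_3 = 3; pos_x_4 = 10.5; pos_y_4 = 4; pos_z_4 = 10.5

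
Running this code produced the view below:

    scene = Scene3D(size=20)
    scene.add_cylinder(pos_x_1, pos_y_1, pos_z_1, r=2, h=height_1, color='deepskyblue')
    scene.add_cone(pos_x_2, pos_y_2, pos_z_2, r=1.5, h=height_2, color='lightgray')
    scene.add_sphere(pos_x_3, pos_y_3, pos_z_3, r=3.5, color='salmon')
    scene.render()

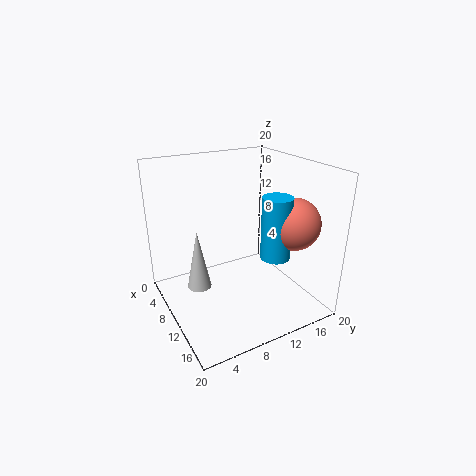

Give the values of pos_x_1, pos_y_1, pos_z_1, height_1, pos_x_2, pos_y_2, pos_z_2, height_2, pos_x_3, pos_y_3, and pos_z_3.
pos_x_1 = 14; pos_y_1 = 13.5; pos_z_1 = 8; height_1 = 8.5; pos_x_2 = 12.5; pos_y_2 = 3; pos_z_2 = 6; height_2 = 7.5; pos_x_3 = 14.5; pos_y_3 = 16; pos_z_3 = 12.5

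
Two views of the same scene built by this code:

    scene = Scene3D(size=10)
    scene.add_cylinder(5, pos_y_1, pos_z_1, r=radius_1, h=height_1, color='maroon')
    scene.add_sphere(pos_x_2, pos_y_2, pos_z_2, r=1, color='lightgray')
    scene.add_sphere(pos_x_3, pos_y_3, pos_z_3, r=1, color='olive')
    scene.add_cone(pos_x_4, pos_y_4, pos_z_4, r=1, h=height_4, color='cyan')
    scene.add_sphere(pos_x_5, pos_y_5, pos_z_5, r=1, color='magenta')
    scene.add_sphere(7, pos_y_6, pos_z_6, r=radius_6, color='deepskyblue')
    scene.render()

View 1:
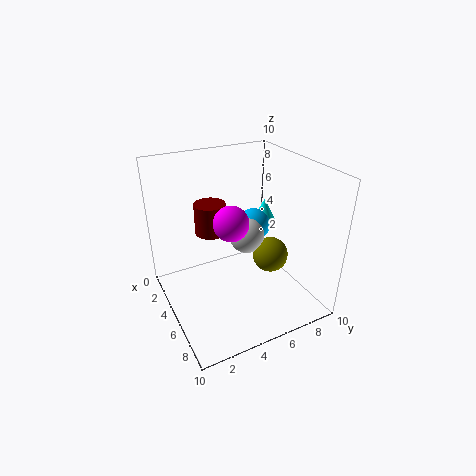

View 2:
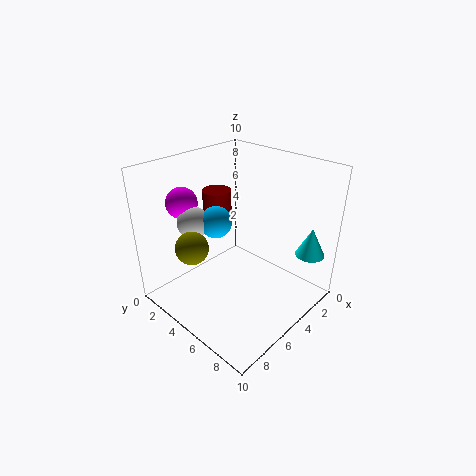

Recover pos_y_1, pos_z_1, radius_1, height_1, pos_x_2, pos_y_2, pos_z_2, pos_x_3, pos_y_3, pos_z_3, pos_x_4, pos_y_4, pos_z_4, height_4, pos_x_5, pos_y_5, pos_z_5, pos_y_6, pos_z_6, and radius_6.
pos_y_1 = 3; pos_z_1 = 6; radius_1 = 1; height_1 = 2; pos_x_2 = 8; pos_y_2 = 4; pos_z_2 = 7; pos_x_3 = 9; pos_y_3 = 5; pos_z_3 = 6; pos_x_4 = 2; pos_y_4 = 9; pos_z_4 = 4; height_4 = 2; pos_x_5 = 8; pos_y_5 = 3; pos_z_5 = 8; pos_y_6 = 5; pos_z_6 = 7; radius_6 = 1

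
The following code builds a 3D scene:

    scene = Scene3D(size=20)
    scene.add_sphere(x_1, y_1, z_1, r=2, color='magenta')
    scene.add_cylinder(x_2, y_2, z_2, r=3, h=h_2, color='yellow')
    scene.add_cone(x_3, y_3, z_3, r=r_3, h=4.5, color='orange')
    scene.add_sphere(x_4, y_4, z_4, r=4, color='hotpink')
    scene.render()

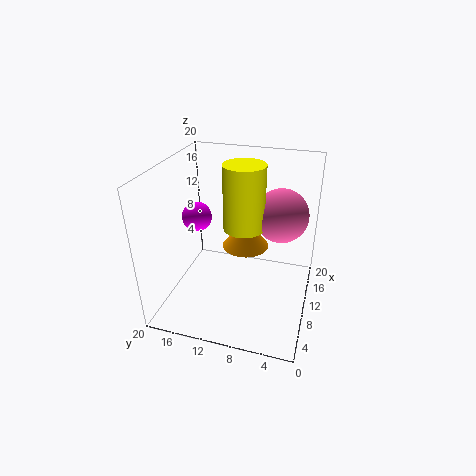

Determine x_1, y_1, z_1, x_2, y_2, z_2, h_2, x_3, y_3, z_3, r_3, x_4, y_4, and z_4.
x_1 = 9, y_1 = 15.5, z_1 = 13, x_2 = 13, y_2 = 10, z_2 = 10, h_2 = 9.5, x_3 = 14, y_3 = 10, z_3 = 6.5, r_3 = 3.5, x_4 = 15.5, y_4 = 5, z_4 = 11.5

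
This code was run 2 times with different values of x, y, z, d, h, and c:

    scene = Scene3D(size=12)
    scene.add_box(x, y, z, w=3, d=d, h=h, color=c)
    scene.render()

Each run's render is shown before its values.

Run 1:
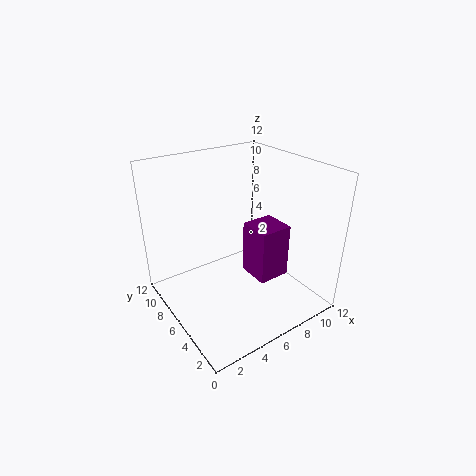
x = 8
y = 5
z = 1
d = 3
h = 5
c = 'purple'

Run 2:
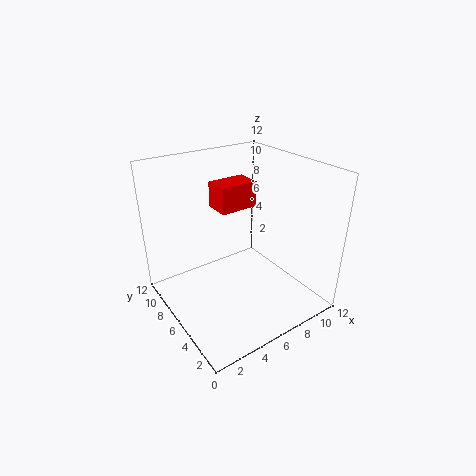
x = 4
y = 5
z = 9
d = 2
h = 2
c = 'red'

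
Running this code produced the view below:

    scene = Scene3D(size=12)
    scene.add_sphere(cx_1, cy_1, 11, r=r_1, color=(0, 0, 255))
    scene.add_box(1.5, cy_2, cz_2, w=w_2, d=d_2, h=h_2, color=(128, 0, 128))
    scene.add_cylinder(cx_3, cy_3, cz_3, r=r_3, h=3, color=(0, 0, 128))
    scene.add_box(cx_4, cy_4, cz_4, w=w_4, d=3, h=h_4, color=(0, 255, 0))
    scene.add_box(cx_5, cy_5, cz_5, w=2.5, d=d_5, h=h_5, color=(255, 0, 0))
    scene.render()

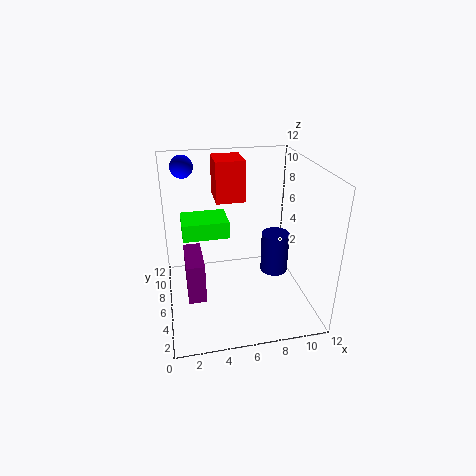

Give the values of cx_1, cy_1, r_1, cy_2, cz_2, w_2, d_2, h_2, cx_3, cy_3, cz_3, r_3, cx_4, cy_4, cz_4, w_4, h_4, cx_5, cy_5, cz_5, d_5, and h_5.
cx_1 = 2, cy_1 = 10.5, r_1 = 1, cy_2 = 4.5, cz_2 = 1, w_2 = 1.5, d_2 = 4, h_2 = 3.5, cx_3 = 8, cy_3 = 2.5, cz_3 = 5, r_3 = 1, cx_4 = 1.5, cy_4 = 7, cz_4 = 5.5, w_4 = 4, h_4 = 1.5, cx_5 = 4.5, cy_5 = 7.5, cz_5 = 8.5, d_5 = 3, h_5 = 3.5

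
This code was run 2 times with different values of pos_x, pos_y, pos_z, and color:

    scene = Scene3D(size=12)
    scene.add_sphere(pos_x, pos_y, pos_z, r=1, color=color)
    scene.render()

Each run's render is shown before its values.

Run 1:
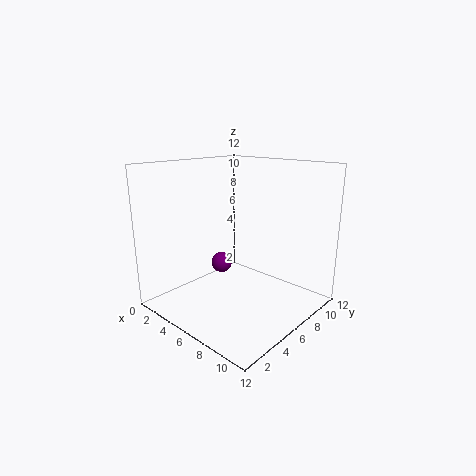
pos_x = 2, pos_y = 8, pos_z = 2, color = 'purple'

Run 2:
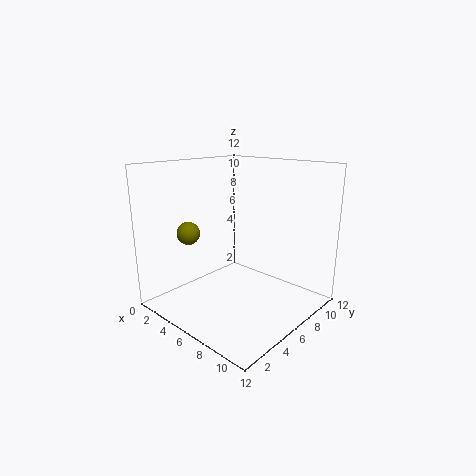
pos_x = 2, pos_y = 4, pos_z = 6, color = 'olive'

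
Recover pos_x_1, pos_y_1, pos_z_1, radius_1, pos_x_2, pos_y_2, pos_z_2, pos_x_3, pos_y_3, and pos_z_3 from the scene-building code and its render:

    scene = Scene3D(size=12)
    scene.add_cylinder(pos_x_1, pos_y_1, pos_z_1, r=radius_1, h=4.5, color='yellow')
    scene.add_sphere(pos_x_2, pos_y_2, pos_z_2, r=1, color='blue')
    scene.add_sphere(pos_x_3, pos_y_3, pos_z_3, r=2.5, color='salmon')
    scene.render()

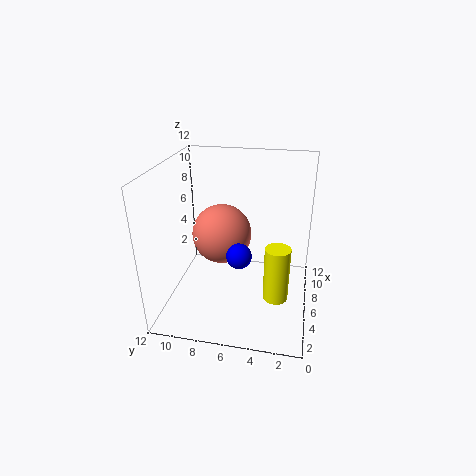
pos_x_1 = 4
pos_y_1 = 2.5
pos_z_1 = 2
radius_1 = 1
pos_x_2 = 4
pos_y_2 = 5.5
pos_z_2 = 5.5
pos_x_3 = 6.5
pos_y_3 = 7.5
pos_z_3 = 6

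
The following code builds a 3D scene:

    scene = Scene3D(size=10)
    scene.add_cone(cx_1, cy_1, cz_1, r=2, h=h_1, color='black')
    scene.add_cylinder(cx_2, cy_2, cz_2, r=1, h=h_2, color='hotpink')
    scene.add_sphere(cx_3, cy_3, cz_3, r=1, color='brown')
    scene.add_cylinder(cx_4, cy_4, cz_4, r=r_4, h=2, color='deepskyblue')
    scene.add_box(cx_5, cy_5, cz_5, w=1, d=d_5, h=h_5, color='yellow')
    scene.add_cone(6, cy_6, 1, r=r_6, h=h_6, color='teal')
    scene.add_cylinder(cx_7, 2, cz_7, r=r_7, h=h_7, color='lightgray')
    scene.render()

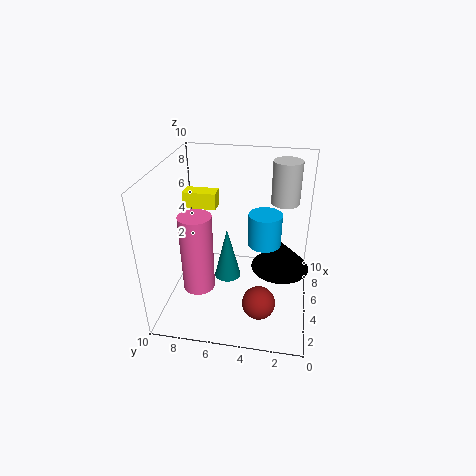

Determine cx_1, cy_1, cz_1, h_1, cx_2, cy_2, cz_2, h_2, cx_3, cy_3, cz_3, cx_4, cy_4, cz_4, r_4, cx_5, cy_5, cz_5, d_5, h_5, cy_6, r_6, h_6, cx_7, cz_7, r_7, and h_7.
cx_1 = 5, cy_1 = 2, cz_1 = 3, h_1 = 2, cx_2 = 2, cy_2 = 7, cz_2 = 3, h_2 = 5, cx_3 = 1, cy_3 = 3, cz_3 = 3, cx_4 = 3, cy_4 = 3, cz_4 = 6, r_4 = 1, cx_5 = 3, cy_5 = 6, cz_5 = 8, d_5 = 2, h_5 = 1, cy_6 = 6, r_6 = 1, h_6 = 4, cx_7 = 7, cz_7 = 7, r_7 = 1, h_7 = 3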